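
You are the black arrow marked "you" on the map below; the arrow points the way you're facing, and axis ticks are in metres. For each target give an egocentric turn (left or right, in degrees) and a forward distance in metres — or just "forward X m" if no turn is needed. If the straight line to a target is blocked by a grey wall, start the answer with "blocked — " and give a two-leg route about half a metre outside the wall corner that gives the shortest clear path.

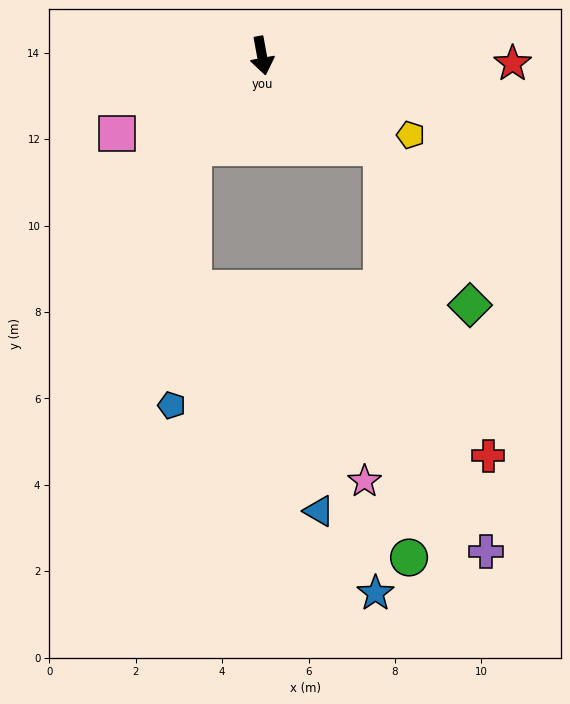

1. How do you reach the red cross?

blocked — turn left 42°, forward 3.5 m, then turn right 33°, forward 7.6 m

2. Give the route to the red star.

turn left 78°, forward 5.8 m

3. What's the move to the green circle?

blocked — turn left 42°, forward 3.5 m, then turn right 48°, forward 9.5 m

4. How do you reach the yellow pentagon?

turn left 52°, forward 3.9 m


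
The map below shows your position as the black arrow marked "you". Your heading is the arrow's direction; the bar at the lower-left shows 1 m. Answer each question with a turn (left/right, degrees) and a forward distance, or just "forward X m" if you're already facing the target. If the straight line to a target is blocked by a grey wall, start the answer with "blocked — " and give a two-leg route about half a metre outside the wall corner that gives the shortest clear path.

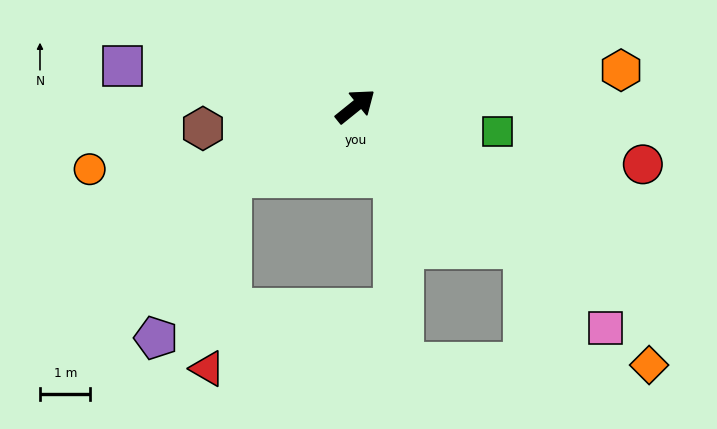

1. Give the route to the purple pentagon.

blocked — turn left 170°, forward 2.8 m, then turn left 36°, forward 3.5 m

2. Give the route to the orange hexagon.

turn right 31°, forward 5.3 m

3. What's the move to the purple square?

turn left 131°, forward 4.7 m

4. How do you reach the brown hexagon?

turn left 149°, forward 3.1 m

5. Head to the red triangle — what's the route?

blocked — turn left 170°, forward 2.8 m, then turn left 54°, forward 3.8 m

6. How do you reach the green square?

turn right 49°, forward 2.9 m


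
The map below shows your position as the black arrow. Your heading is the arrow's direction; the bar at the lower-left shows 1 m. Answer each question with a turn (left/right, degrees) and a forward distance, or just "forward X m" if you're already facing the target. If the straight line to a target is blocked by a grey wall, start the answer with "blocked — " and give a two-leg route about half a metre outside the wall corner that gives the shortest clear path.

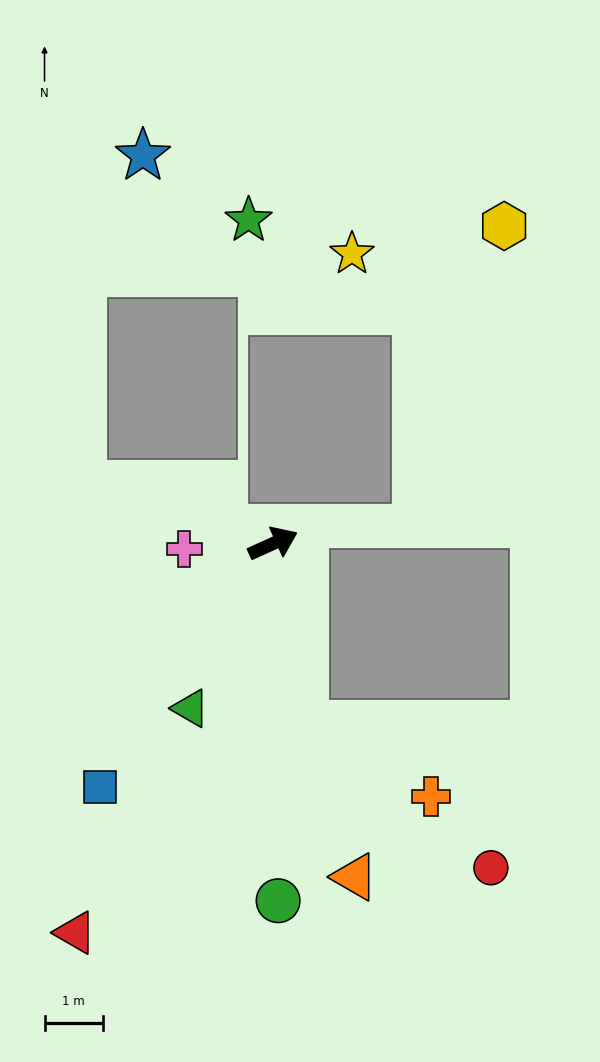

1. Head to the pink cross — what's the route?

turn left 159°, forward 1.5 m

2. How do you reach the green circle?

turn right 113°, forward 6.1 m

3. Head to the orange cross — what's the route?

blocked — turn right 105°, forward 3.2 m, then turn left 52°, forward 2.5 m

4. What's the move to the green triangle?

turn right 141°, forward 3.1 m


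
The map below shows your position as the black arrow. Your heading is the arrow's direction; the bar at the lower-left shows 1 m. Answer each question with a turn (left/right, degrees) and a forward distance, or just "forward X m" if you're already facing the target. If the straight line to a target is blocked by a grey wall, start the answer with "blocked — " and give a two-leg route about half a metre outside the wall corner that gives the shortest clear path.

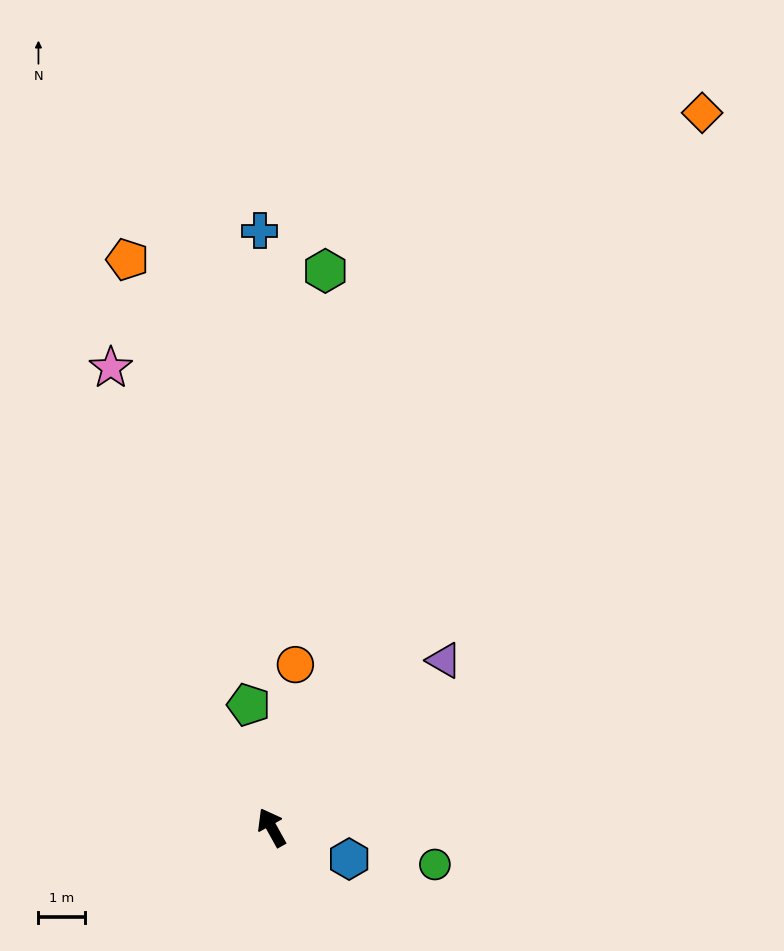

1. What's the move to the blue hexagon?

turn right 141°, forward 1.8 m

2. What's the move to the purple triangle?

turn right 75°, forward 5.1 m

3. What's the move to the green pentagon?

turn right 18°, forward 2.7 m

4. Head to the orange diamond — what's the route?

turn right 60°, forward 17.9 m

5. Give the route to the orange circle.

turn right 37°, forward 3.5 m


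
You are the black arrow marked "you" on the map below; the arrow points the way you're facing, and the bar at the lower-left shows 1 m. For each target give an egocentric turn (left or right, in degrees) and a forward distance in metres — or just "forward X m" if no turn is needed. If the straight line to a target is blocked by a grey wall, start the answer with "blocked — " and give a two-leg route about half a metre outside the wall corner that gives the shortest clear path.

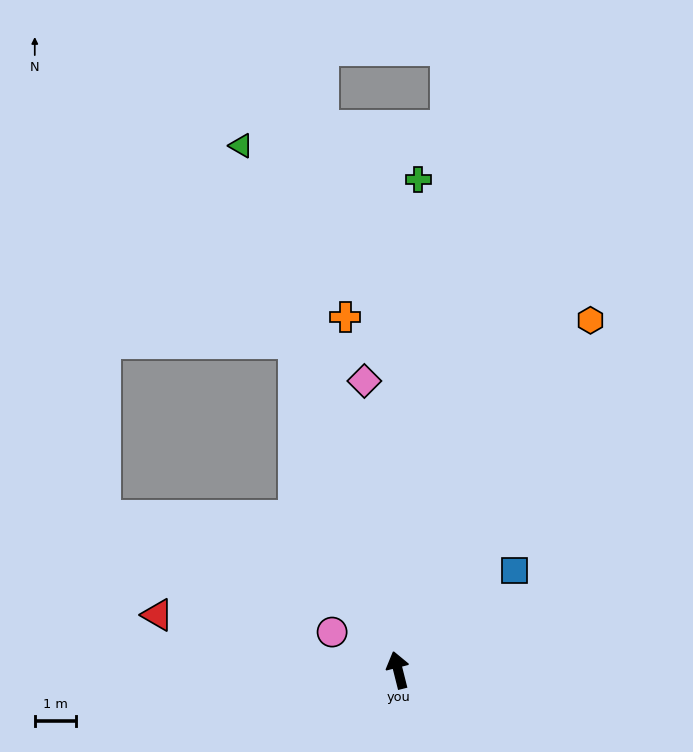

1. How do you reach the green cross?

turn right 16°, forward 12.0 m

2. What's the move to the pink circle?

turn left 46°, forward 1.9 m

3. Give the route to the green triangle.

turn left 3°, forward 13.4 m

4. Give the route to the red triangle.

turn left 63°, forward 6.0 m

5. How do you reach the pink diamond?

turn right 7°, forward 7.1 m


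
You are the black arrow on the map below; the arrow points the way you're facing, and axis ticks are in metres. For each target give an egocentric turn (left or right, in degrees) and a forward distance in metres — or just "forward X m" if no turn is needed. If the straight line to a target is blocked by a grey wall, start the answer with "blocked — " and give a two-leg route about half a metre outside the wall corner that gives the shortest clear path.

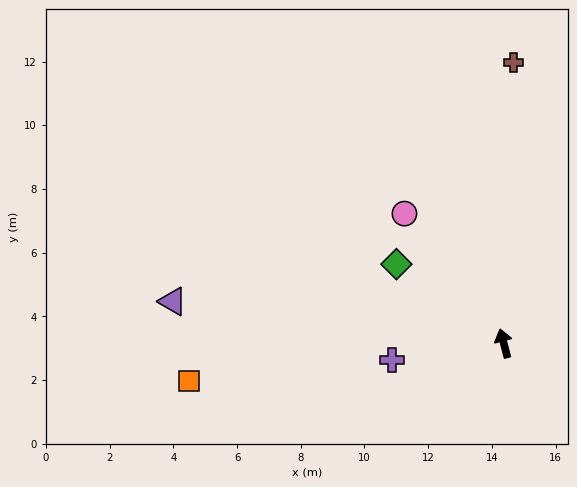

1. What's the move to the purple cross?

turn left 84°, forward 3.5 m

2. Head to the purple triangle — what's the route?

turn left 68°, forward 10.5 m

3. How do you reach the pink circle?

turn left 23°, forward 5.1 m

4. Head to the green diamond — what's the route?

turn left 39°, forward 4.2 m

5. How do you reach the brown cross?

turn right 17°, forward 8.8 m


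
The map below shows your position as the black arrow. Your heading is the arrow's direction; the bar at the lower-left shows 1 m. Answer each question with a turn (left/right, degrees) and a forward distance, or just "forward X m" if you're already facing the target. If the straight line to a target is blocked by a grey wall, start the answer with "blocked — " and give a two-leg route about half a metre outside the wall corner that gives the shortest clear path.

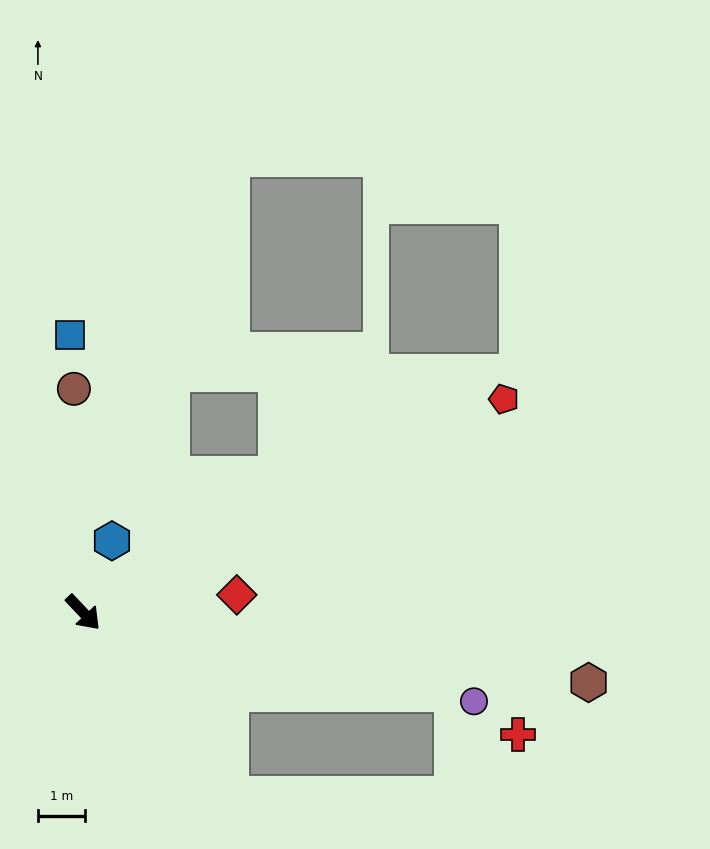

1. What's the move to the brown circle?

turn left 139°, forward 4.7 m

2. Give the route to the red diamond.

turn left 53°, forward 3.3 m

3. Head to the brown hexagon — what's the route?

turn left 39°, forward 10.8 m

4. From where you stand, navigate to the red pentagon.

turn left 74°, forward 10.0 m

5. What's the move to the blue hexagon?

turn left 115°, forward 1.6 m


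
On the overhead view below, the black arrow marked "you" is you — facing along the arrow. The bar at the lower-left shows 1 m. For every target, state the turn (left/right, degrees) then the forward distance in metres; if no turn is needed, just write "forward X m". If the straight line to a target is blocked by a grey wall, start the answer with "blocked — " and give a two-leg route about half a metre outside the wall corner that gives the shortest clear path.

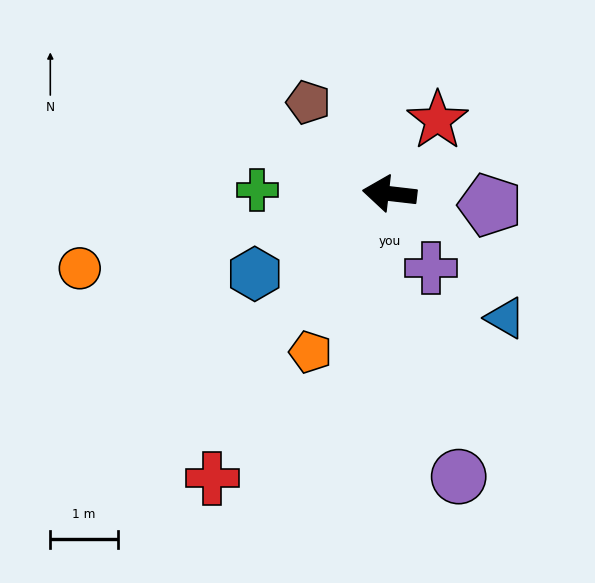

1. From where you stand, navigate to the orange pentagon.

turn left 70°, forward 2.6 m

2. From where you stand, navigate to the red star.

turn right 117°, forward 1.3 m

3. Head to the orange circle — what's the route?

turn left 20°, forward 4.7 m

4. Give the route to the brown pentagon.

turn right 42°, forward 1.8 m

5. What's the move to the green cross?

turn left 5°, forward 2.0 m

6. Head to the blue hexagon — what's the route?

turn left 37°, forward 2.3 m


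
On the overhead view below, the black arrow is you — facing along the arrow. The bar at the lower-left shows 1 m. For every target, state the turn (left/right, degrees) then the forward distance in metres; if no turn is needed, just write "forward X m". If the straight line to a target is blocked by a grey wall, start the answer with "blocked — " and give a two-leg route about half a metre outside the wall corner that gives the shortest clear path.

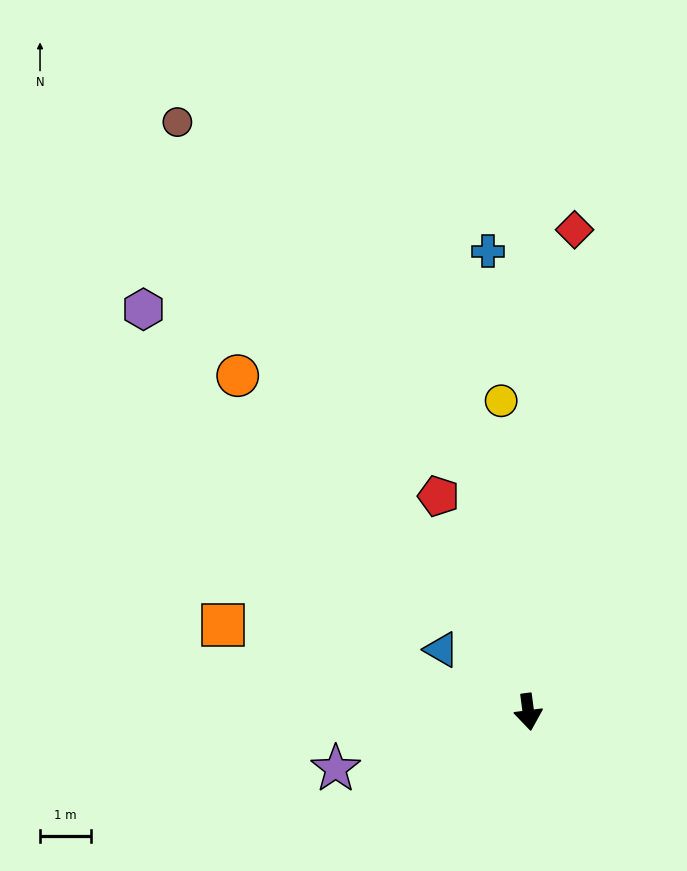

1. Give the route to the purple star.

turn right 81°, forward 3.9 m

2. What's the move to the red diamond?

turn left 167°, forward 9.5 m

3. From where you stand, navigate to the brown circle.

turn right 157°, forward 13.4 m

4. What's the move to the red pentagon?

turn right 165°, forward 4.6 m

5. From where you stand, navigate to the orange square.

turn right 113°, forward 6.2 m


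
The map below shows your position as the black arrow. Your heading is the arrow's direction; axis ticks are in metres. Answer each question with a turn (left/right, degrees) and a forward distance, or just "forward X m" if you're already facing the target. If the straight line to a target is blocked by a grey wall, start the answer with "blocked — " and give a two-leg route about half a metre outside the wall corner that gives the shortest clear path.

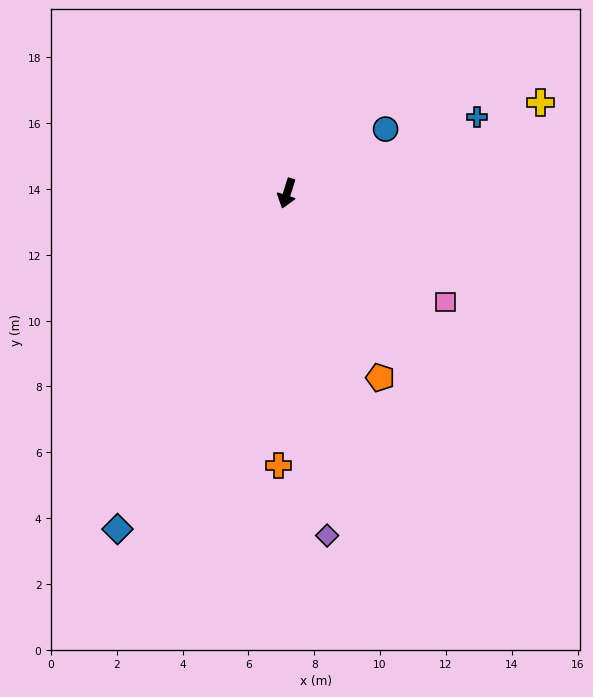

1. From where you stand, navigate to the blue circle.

turn left 141°, forward 3.6 m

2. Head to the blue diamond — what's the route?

turn right 9°, forward 11.4 m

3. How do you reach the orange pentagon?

turn left 44°, forward 6.3 m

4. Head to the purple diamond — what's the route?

turn left 24°, forward 10.5 m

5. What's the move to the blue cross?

turn left 129°, forward 6.2 m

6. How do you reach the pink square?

turn left 73°, forward 5.8 m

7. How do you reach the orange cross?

turn left 16°, forward 8.3 m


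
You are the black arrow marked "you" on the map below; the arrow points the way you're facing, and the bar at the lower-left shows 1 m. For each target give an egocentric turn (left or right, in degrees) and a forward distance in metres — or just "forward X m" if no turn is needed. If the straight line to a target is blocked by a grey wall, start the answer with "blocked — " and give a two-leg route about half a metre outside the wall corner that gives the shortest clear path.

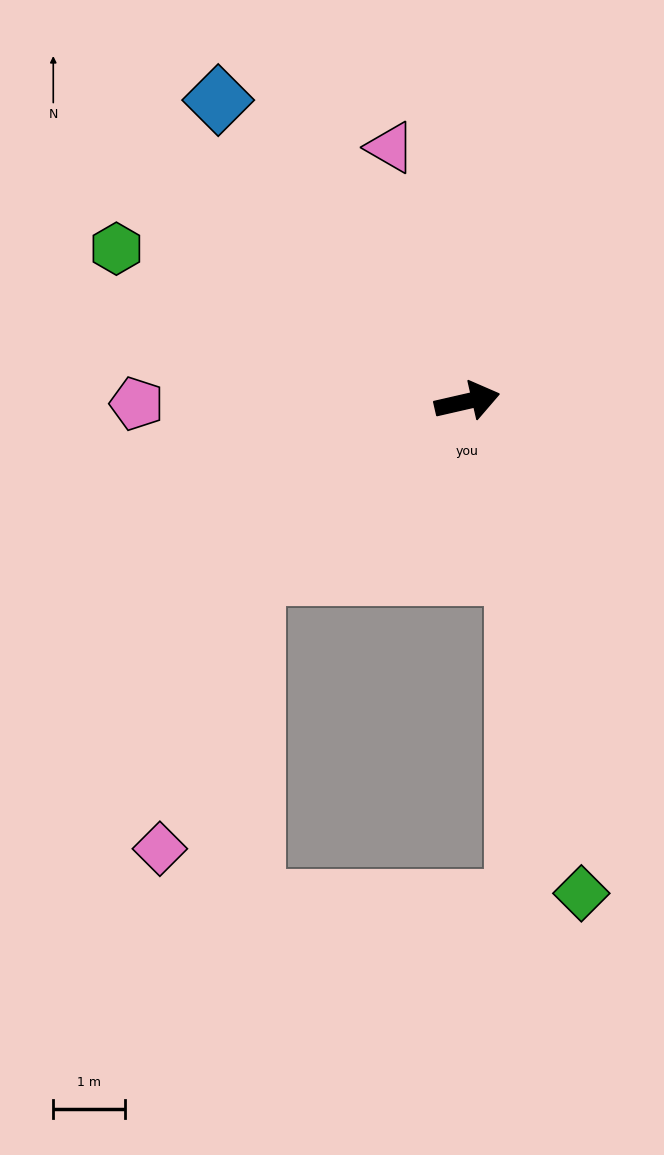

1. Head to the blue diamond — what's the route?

turn left 117°, forward 5.4 m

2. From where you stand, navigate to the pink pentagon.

turn left 168°, forward 4.6 m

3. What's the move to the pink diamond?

blocked — turn right 154°, forward 3.8 m, then turn left 32°, forward 4.0 m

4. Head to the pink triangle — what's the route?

turn left 94°, forward 3.7 m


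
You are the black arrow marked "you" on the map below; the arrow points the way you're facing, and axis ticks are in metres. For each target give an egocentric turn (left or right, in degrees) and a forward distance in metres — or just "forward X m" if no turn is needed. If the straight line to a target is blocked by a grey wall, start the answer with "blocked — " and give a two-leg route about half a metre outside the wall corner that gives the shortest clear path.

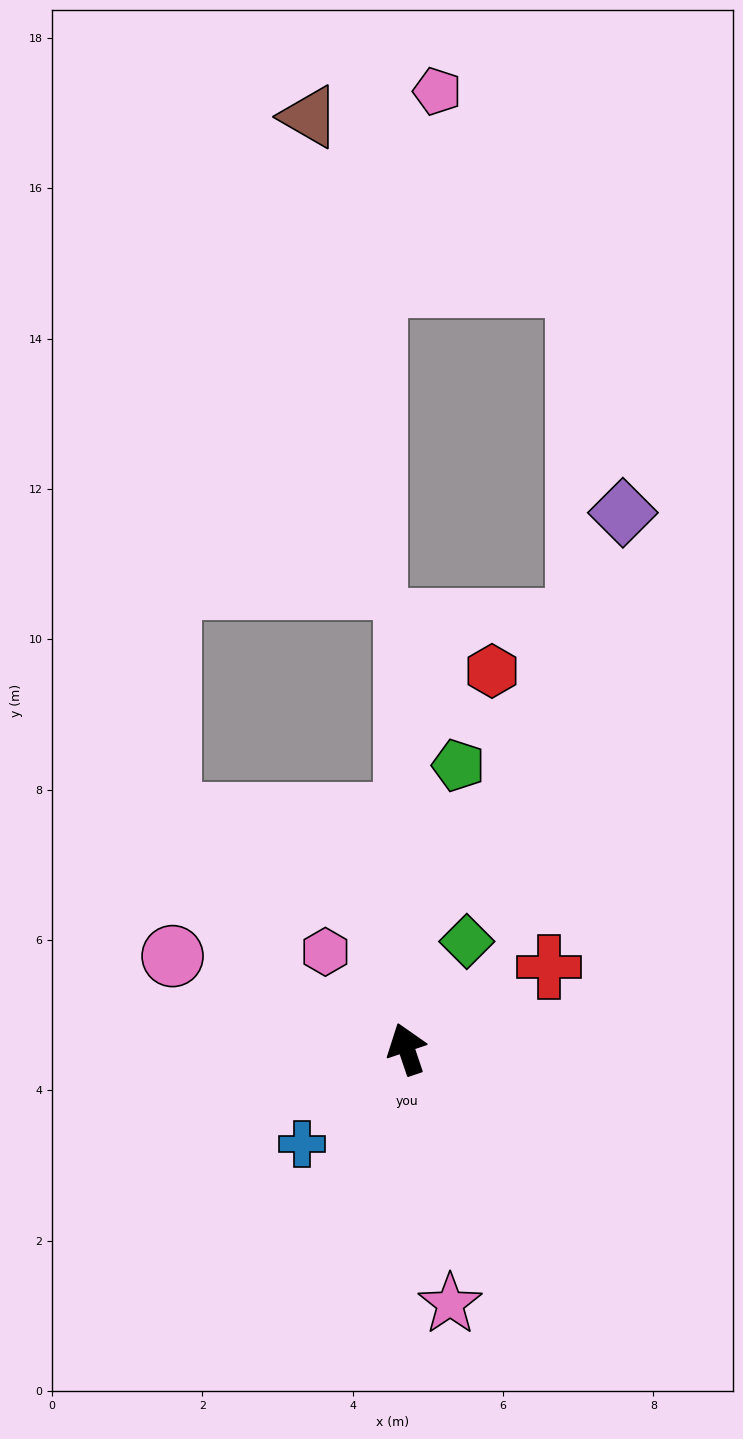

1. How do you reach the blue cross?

turn left 114°, forward 1.9 m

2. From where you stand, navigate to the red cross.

turn right 79°, forward 2.2 m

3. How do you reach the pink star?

turn left 171°, forward 3.4 m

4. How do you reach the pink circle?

turn left 50°, forward 3.3 m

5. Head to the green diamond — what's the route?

turn right 48°, forward 1.6 m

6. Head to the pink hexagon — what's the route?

turn left 21°, forward 1.7 m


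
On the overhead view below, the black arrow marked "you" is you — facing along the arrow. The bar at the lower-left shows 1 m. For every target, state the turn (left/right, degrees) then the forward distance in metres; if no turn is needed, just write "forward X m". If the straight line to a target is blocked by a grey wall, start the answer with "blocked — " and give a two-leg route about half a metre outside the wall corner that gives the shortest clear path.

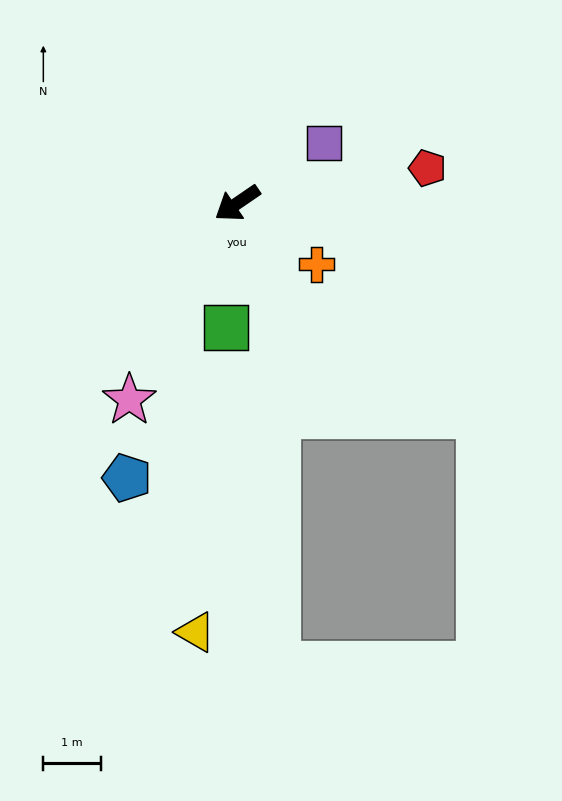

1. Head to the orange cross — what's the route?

turn left 108°, forward 1.7 m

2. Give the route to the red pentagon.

turn left 156°, forward 3.4 m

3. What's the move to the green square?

turn left 50°, forward 2.2 m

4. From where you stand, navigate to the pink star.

turn left 27°, forward 3.9 m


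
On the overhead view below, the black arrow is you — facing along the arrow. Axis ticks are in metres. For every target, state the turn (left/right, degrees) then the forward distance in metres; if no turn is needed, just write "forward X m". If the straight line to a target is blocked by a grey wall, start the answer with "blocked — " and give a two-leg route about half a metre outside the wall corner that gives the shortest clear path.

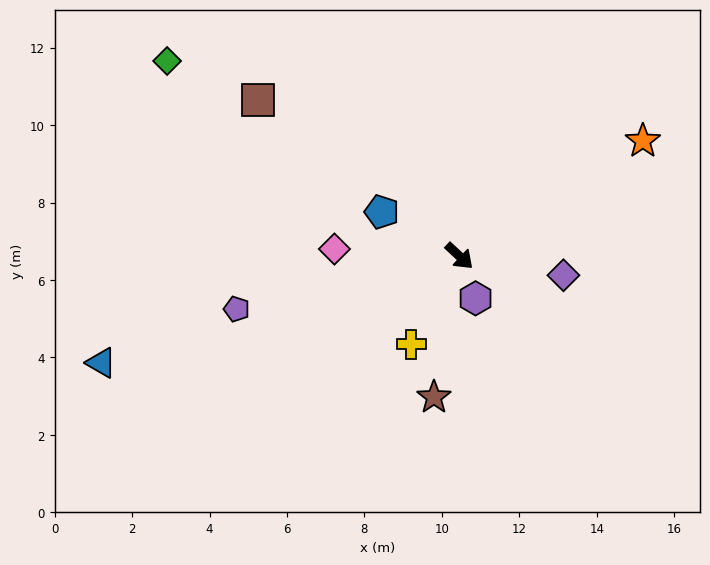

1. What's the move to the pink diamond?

turn right 140°, forward 3.2 m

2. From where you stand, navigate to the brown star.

turn right 57°, forward 3.7 m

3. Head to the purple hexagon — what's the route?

turn right 26°, forward 1.2 m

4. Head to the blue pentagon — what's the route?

turn right 167°, forward 2.3 m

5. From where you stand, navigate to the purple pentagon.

turn right 124°, forward 5.9 m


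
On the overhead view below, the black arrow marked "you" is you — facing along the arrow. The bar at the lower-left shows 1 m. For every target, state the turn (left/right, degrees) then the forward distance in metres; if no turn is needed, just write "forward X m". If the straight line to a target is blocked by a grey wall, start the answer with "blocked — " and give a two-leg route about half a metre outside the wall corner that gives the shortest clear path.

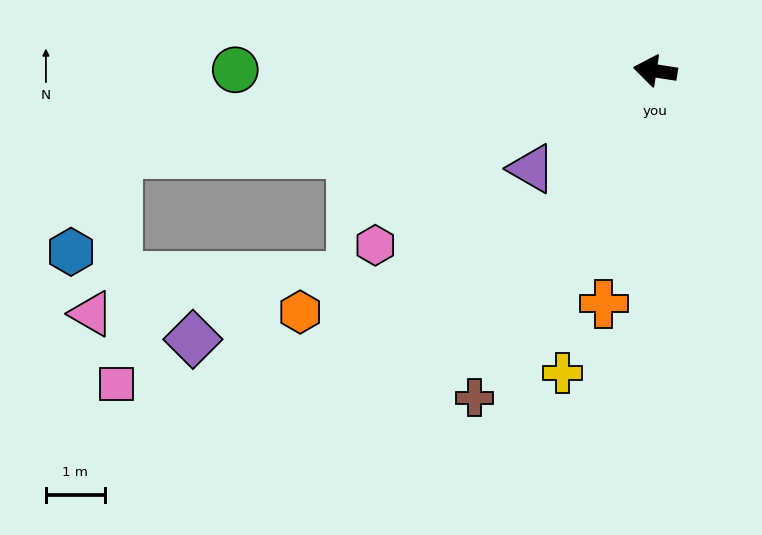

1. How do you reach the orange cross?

turn left 86°, forward 4.1 m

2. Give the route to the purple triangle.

turn left 47°, forward 2.7 m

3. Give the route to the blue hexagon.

blocked — turn left 18°, forward 9.3 m, then turn left 55°, forward 1.8 m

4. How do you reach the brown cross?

turn left 70°, forward 6.4 m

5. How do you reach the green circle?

turn left 9°, forward 7.2 m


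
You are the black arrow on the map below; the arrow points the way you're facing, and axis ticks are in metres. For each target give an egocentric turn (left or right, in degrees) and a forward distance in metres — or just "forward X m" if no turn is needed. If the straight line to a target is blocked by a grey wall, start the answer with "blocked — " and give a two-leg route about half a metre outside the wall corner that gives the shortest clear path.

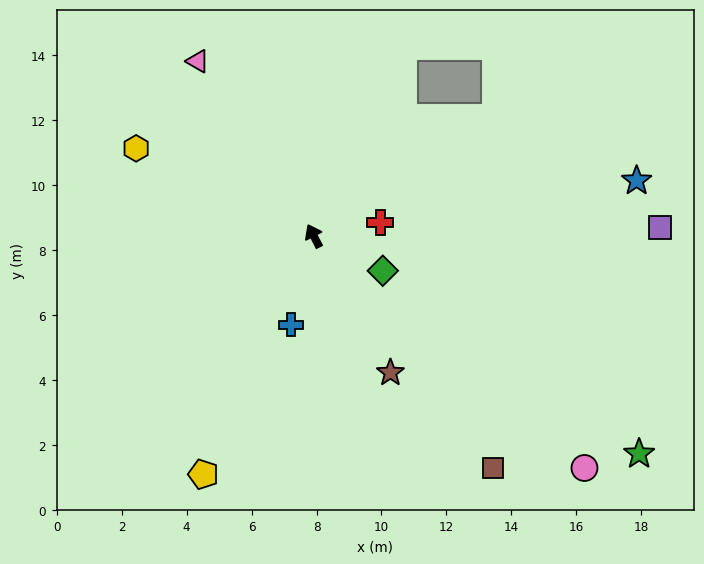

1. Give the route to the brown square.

turn right 169°, forward 9.0 m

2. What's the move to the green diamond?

turn right 144°, forward 2.4 m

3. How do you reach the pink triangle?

turn left 7°, forward 6.5 m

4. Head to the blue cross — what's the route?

turn left 139°, forward 2.8 m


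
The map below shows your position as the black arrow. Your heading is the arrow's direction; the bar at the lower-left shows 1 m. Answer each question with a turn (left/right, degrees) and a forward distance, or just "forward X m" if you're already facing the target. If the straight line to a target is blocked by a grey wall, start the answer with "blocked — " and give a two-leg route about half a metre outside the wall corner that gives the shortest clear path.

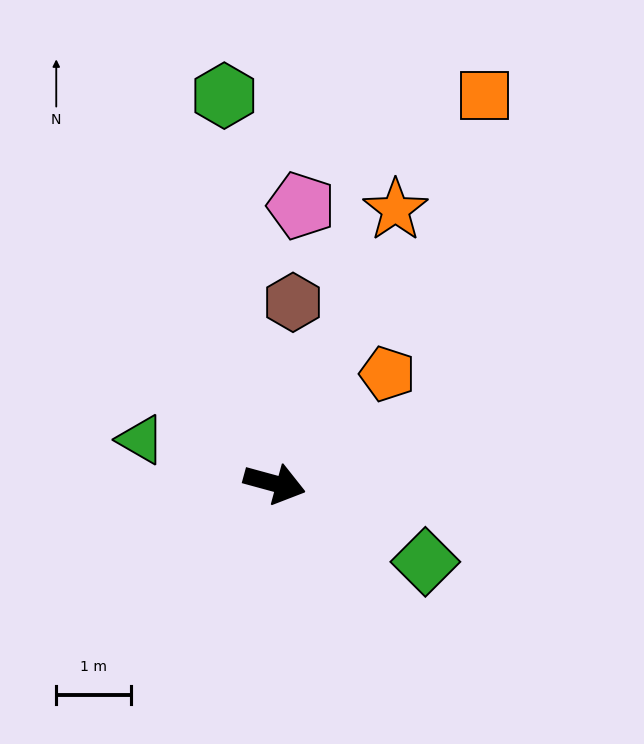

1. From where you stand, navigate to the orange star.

turn left 81°, forward 4.0 m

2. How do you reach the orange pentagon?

turn left 59°, forward 2.1 m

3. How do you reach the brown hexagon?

turn left 99°, forward 2.4 m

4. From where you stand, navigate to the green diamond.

turn right 12°, forward 2.3 m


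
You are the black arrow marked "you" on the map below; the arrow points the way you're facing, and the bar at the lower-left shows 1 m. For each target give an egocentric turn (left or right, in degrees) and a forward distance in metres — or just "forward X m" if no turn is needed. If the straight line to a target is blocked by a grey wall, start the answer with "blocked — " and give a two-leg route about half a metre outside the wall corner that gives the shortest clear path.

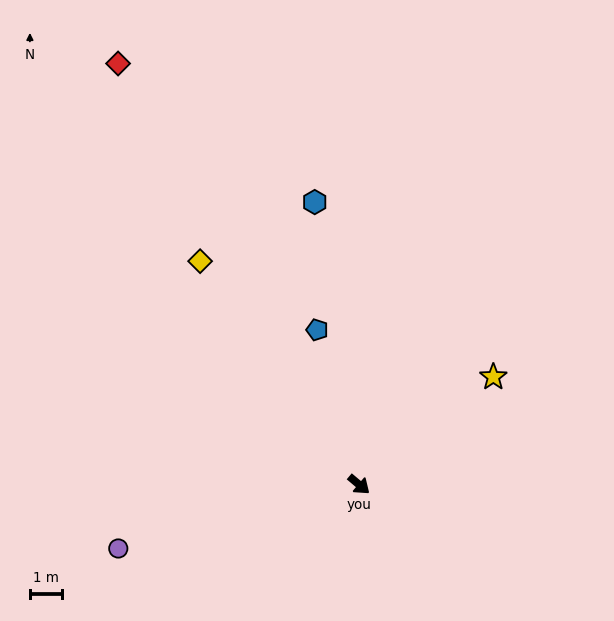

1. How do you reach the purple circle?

turn right 125°, forward 7.8 m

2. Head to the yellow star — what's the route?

turn left 79°, forward 5.4 m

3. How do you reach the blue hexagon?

turn left 139°, forward 9.0 m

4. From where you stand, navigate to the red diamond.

turn left 160°, forward 15.3 m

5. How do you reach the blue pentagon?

turn left 145°, forward 5.0 m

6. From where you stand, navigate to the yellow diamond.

turn left 166°, forward 8.6 m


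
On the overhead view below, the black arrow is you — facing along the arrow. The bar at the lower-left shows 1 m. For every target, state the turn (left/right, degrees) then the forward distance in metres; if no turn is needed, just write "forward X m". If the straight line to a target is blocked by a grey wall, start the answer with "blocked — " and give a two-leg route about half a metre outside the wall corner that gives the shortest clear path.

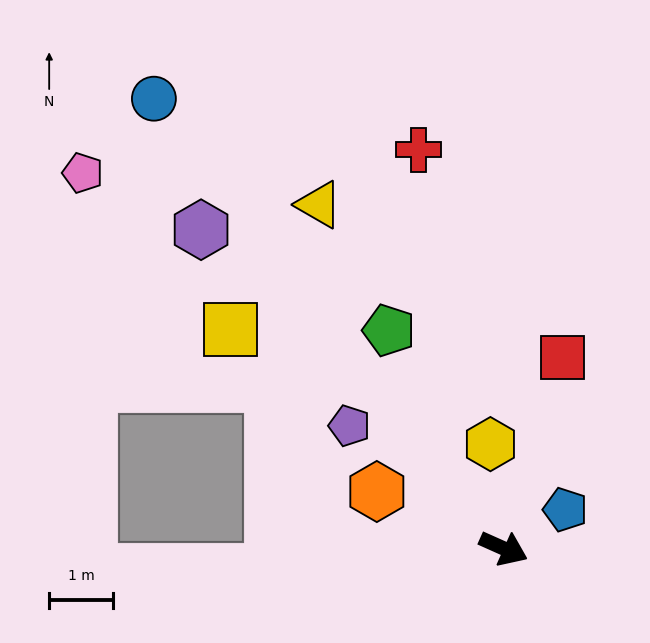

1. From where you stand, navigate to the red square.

turn left 97°, forward 3.2 m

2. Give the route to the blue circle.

turn left 152°, forward 9.0 m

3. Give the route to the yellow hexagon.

turn left 121°, forward 1.7 m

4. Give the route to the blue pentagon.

turn left 56°, forward 1.1 m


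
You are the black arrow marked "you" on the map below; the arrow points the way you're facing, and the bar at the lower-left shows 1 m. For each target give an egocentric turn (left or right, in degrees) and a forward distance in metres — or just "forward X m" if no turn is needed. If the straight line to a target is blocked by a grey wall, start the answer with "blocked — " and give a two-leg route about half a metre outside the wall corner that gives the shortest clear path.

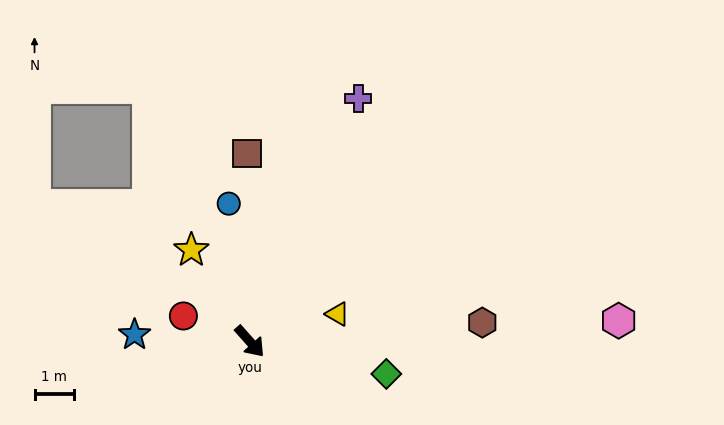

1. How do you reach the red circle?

turn right 153°, forward 1.8 m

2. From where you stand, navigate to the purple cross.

turn left 114°, forward 6.7 m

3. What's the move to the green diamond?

turn left 35°, forward 3.6 m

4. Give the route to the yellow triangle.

turn left 66°, forward 2.3 m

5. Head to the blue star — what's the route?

turn right 135°, forward 2.9 m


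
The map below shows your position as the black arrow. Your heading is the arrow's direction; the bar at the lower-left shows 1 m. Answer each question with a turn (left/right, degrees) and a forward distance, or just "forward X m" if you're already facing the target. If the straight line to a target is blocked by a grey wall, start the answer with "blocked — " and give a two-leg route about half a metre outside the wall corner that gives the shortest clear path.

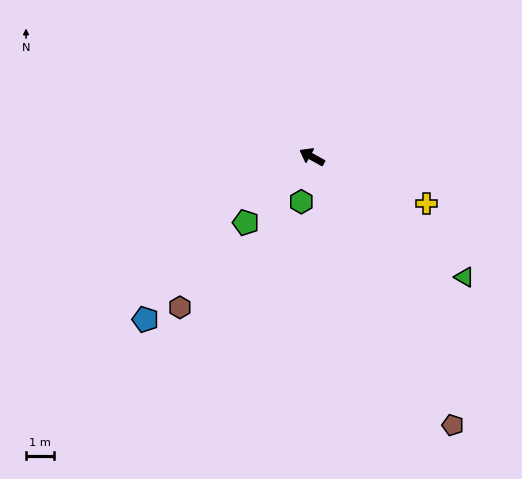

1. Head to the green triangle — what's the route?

turn left 171°, forward 6.9 m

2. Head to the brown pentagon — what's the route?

turn left 147°, forward 10.8 m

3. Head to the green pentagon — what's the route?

turn left 74°, forward 3.3 m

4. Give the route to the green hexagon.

turn left 105°, forward 1.6 m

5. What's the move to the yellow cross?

turn right 173°, forward 4.4 m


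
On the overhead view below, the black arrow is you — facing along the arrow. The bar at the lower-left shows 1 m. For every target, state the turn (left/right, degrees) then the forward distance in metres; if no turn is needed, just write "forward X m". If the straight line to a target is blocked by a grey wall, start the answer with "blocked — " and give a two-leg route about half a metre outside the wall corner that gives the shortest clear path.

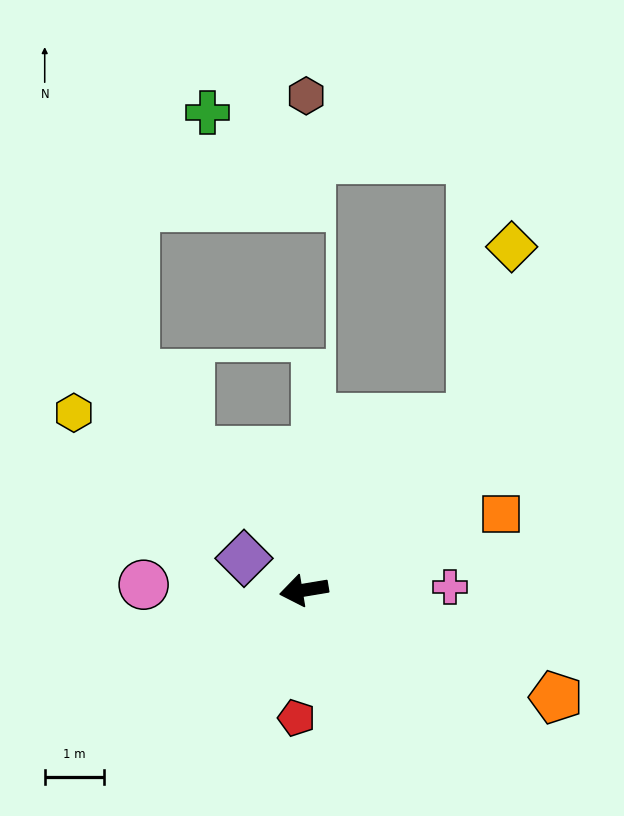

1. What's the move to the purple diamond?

turn right 37°, forward 1.2 m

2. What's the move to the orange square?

turn right 168°, forward 3.6 m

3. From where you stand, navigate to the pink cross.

turn left 172°, forward 2.5 m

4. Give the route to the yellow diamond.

blocked — turn right 144°, forward 4.1 m, then turn left 31°, forward 3.0 m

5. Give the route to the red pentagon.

turn left 77°, forward 2.2 m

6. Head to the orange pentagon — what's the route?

turn left 148°, forward 4.6 m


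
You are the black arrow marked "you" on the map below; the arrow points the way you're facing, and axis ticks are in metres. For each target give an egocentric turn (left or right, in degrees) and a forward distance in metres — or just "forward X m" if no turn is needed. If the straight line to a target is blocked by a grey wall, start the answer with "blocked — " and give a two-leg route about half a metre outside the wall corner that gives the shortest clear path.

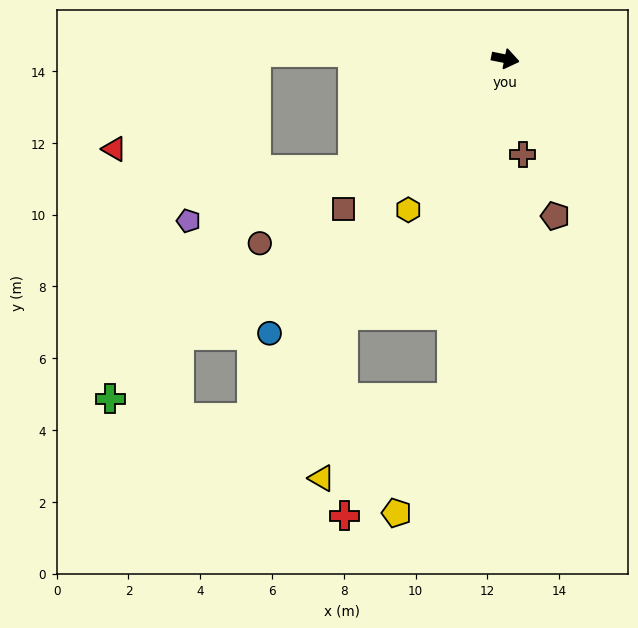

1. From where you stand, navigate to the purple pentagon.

blocked — turn right 132°, forward 5.3 m, then turn right 20°, forward 4.8 m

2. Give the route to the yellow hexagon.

turn right 111°, forward 5.0 m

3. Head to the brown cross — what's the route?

turn right 68°, forward 2.7 m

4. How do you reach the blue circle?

turn right 119°, forward 10.1 m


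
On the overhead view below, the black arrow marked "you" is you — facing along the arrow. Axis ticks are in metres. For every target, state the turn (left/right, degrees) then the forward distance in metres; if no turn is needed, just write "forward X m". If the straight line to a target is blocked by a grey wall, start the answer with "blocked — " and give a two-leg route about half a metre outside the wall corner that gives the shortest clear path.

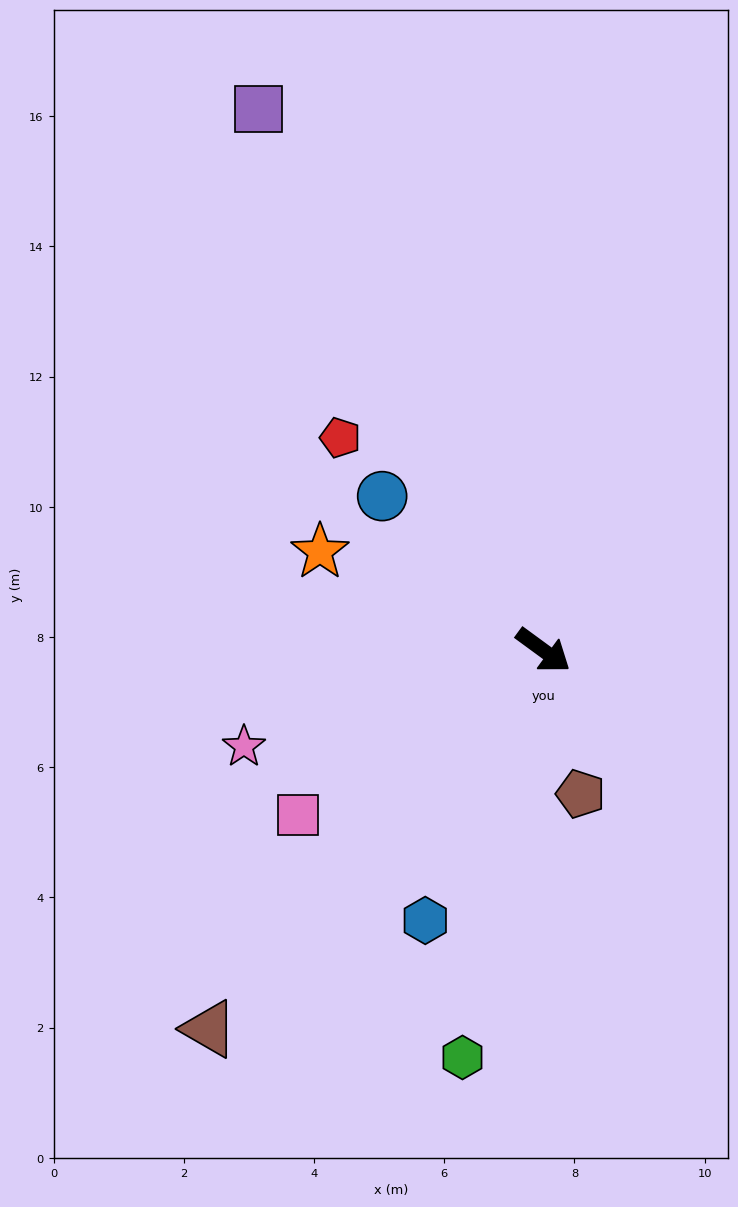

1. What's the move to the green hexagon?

turn right 65°, forward 6.4 m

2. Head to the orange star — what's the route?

turn right 168°, forward 3.8 m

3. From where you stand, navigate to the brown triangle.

turn right 95°, forward 7.8 m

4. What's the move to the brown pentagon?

turn right 39°, forward 2.3 m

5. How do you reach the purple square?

turn left 154°, forward 9.4 m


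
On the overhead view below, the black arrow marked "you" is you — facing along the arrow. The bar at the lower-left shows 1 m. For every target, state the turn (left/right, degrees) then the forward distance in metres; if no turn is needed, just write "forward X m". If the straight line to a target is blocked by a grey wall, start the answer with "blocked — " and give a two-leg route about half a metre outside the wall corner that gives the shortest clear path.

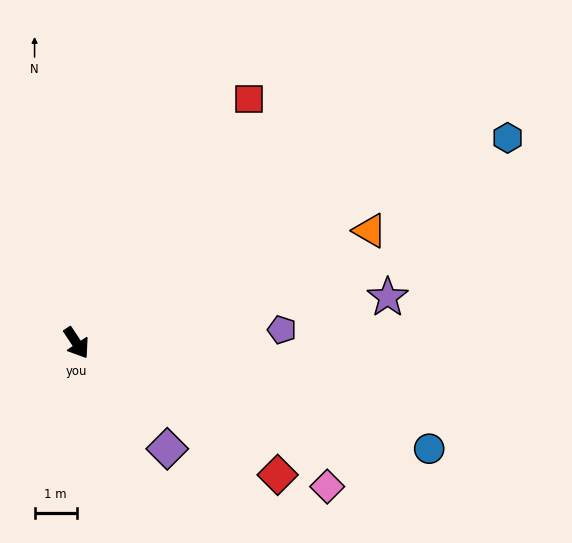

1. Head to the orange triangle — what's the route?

turn left 77°, forward 7.4 m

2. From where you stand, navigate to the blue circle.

turn left 40°, forward 8.7 m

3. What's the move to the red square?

turn left 111°, forward 7.1 m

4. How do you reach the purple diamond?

turn left 7°, forward 3.3 m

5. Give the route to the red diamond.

turn left 23°, forward 5.7 m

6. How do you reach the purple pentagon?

turn left 60°, forward 4.9 m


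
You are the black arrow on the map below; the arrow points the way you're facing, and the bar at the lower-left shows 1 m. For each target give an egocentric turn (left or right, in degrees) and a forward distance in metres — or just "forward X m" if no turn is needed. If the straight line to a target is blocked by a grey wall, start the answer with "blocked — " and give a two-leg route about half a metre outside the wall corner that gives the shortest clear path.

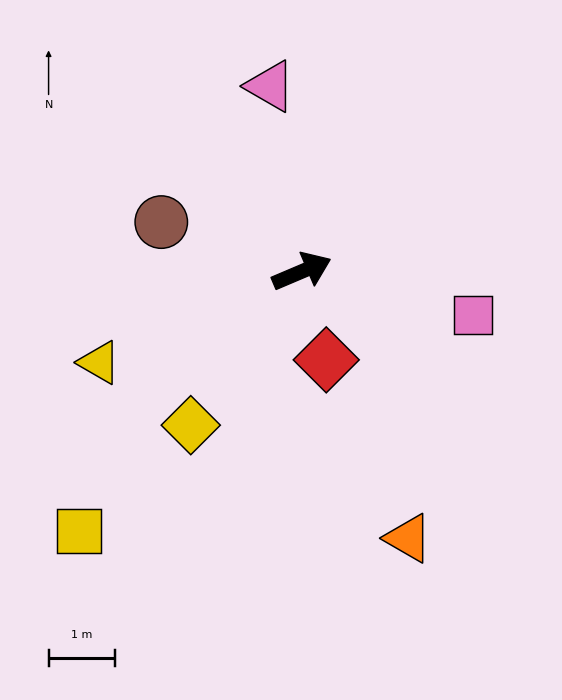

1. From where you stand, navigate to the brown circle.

turn left 138°, forward 2.3 m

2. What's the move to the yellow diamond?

turn right 149°, forward 2.9 m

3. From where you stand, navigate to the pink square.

turn right 37°, forward 2.7 m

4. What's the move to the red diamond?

turn right 98°, forward 1.4 m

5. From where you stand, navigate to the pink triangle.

turn left 77°, forward 2.8 m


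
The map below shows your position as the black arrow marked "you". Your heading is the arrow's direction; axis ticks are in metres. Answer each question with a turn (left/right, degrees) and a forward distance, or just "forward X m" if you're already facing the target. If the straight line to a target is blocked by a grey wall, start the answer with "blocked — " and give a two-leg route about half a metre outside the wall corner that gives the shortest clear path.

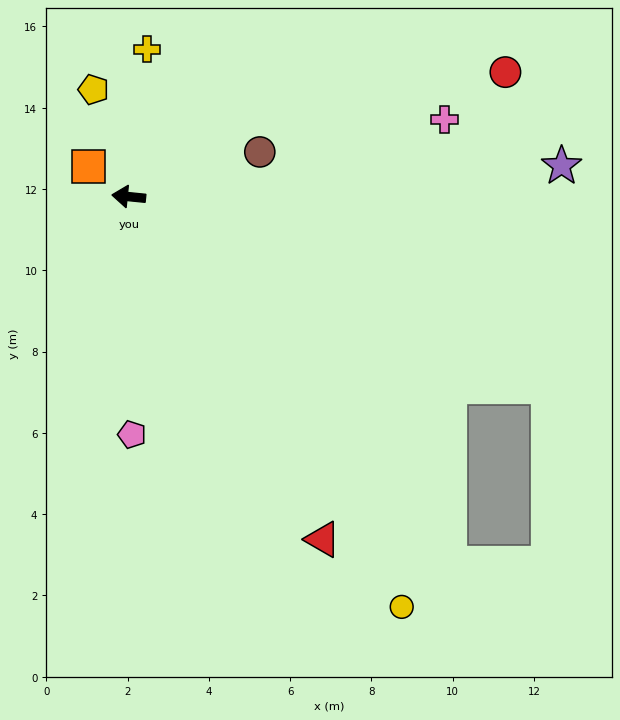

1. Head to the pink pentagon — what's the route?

turn left 96°, forward 5.9 m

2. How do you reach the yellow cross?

turn right 91°, forward 3.7 m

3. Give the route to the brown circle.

turn right 155°, forward 3.4 m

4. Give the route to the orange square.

turn right 31°, forward 1.2 m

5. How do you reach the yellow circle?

turn left 129°, forward 12.1 m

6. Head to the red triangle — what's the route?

turn left 125°, forward 9.7 m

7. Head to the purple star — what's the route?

turn right 170°, forward 10.7 m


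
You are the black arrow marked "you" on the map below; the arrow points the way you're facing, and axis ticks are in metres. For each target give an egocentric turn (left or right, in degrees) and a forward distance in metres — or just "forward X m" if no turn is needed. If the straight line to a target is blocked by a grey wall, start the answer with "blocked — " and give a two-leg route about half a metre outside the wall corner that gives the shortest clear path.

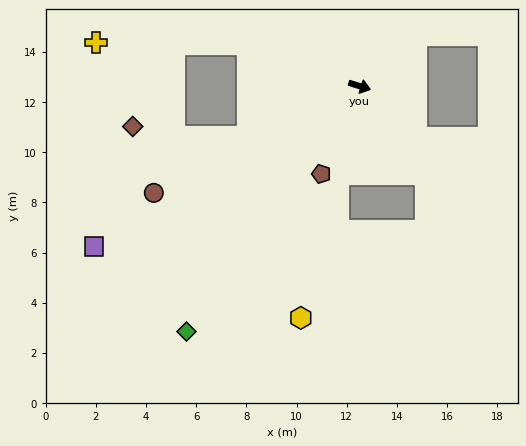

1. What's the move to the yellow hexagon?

turn right 87°, forward 9.5 m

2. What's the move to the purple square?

turn right 131°, forward 12.4 m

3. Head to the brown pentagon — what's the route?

turn right 96°, forward 3.8 m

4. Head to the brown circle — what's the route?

turn right 135°, forward 9.2 m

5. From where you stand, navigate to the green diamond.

turn right 108°, forward 12.0 m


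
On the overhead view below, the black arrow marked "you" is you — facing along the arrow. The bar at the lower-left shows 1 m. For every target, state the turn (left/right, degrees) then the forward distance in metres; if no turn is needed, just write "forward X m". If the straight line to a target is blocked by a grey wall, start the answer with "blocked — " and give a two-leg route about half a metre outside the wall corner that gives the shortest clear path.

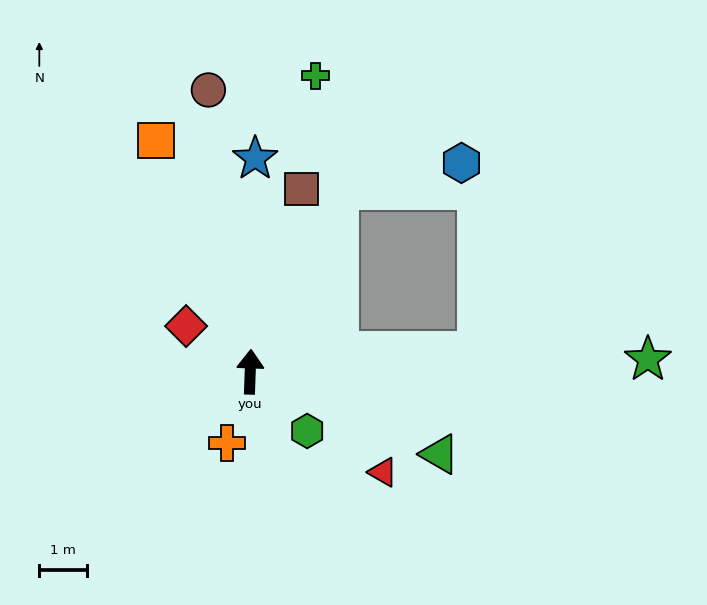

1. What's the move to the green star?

turn right 86°, forward 8.3 m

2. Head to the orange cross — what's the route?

turn left 164°, forward 1.6 m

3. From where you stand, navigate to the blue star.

forward 4.5 m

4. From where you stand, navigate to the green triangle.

turn right 111°, forward 4.3 m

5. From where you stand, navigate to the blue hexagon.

blocked — turn right 24°, forward 4.2 m, then turn right 52°, forward 2.6 m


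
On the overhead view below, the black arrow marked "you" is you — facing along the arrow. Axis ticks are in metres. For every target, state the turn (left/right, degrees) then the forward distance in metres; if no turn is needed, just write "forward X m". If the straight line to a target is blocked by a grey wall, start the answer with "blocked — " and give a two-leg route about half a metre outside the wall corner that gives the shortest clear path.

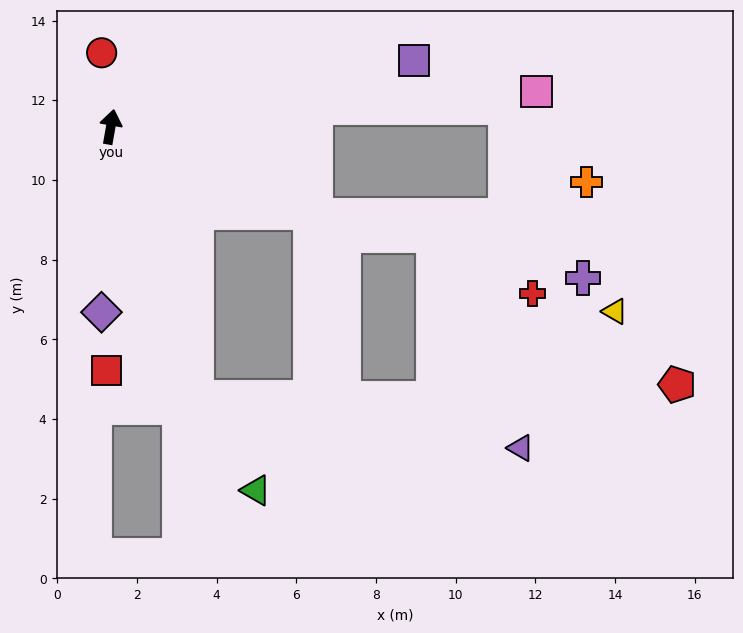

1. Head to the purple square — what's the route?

turn right 68°, forward 7.8 m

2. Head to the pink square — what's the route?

turn right 75°, forward 10.7 m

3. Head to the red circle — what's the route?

turn left 17°, forward 1.9 m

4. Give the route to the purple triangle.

blocked — turn right 152°, forward 7.1 m, then turn left 63°, forward 8.2 m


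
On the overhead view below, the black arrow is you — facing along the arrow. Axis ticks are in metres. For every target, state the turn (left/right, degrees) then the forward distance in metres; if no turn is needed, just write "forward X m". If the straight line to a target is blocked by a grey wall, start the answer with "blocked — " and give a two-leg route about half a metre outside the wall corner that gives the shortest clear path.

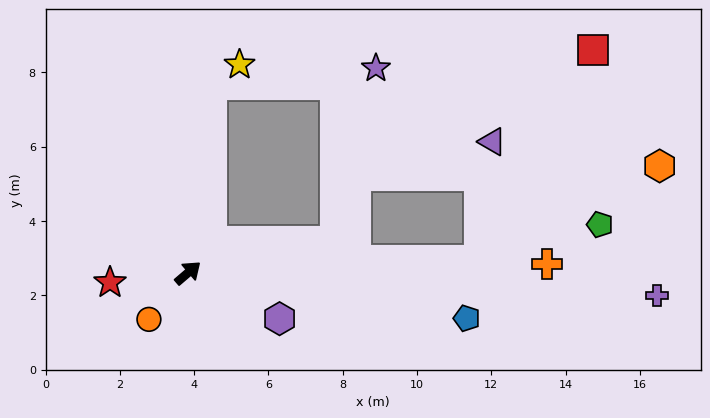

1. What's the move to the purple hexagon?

turn right 67°, forward 2.8 m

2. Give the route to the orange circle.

turn right 171°, forward 1.6 m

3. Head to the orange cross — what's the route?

turn right 39°, forward 9.7 m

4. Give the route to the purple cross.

turn right 43°, forward 12.6 m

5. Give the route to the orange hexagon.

blocked — turn right 38°, forward 7.9 m, then turn left 25°, forward 5.5 m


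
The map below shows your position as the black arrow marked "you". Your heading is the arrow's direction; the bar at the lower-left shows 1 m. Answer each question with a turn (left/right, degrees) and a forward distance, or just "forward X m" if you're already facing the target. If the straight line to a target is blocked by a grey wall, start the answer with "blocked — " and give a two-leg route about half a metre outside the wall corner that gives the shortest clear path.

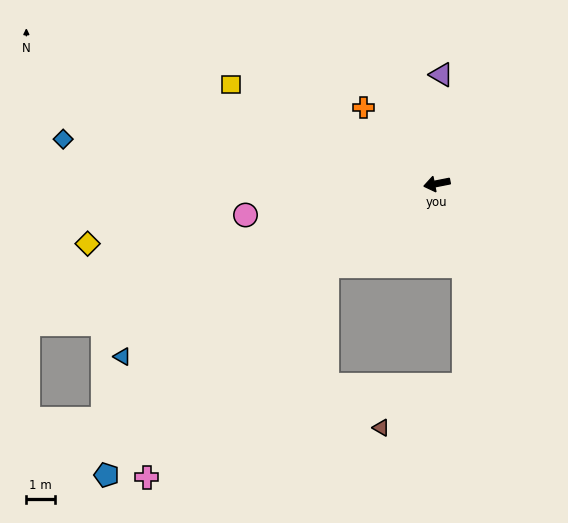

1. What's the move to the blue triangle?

turn left 18°, forward 12.7 m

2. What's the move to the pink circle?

forward 6.9 m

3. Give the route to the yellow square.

turn right 37°, forward 8.1 m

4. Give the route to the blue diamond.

turn right 18°, forward 13.3 m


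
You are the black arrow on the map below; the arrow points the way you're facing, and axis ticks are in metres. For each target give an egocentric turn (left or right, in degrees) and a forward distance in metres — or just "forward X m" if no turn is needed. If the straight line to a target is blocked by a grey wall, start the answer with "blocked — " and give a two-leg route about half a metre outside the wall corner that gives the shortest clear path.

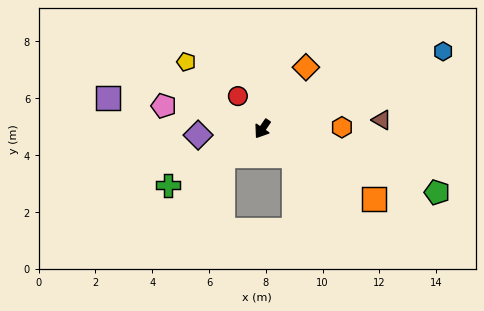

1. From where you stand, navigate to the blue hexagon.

turn left 147°, forward 6.9 m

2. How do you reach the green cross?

turn right 25°, forward 3.9 m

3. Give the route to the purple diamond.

turn right 50°, forward 2.3 m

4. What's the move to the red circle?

turn right 109°, forward 1.4 m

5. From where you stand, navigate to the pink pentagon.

turn right 69°, forward 3.6 m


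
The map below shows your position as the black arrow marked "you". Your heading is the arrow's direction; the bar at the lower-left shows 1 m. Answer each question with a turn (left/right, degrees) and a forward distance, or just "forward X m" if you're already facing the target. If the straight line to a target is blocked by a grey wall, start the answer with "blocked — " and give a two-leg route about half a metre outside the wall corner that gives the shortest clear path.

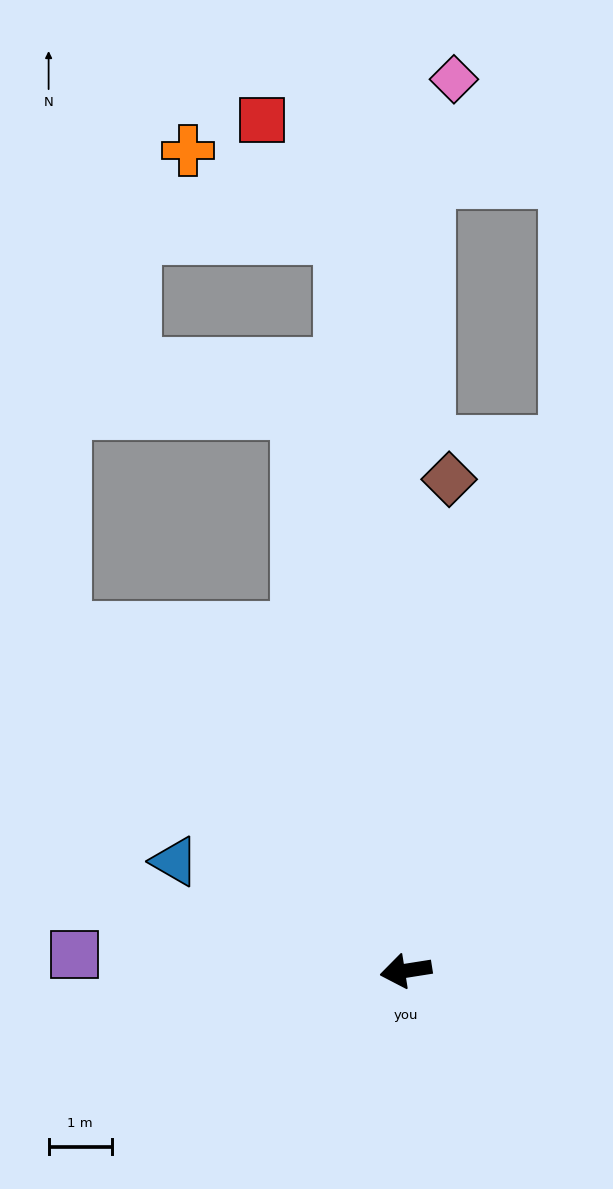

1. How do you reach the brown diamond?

turn right 104°, forward 7.8 m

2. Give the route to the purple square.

turn right 12°, forward 5.2 m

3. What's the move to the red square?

blocked — turn right 94°, forward 11.6 m, then turn left 29°, forward 2.2 m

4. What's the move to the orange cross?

blocked — turn right 94°, forward 11.6 m, then turn left 55°, forward 2.8 m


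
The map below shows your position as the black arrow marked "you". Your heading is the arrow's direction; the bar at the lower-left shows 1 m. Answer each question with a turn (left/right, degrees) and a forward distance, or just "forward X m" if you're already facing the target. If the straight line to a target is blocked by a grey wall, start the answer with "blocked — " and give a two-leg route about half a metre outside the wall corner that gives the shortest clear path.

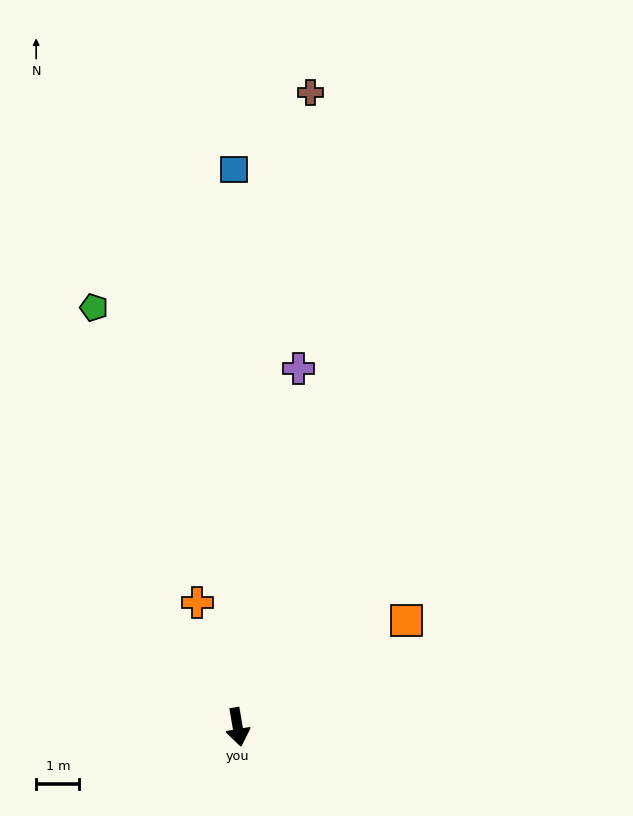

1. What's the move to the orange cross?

turn right 172°, forward 3.0 m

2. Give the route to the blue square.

turn left 171°, forward 12.9 m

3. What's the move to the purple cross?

turn left 161°, forward 8.4 m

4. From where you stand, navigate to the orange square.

turn left 113°, forward 4.6 m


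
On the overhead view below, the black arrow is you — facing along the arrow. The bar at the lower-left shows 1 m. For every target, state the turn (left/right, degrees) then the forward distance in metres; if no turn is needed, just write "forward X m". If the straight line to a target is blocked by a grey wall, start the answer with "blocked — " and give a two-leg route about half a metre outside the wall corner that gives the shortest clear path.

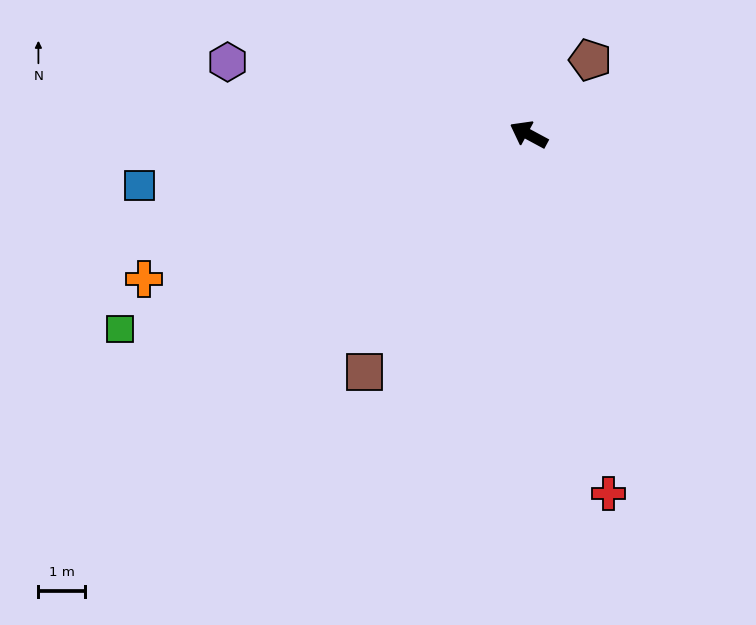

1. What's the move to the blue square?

turn left 36°, forward 8.5 m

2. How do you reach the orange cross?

turn left 49°, forward 8.9 m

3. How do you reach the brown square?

turn left 84°, forward 6.3 m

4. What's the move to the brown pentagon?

turn right 101°, forward 2.1 m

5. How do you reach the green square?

turn left 54°, forward 9.8 m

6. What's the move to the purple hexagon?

turn left 15°, forward 6.7 m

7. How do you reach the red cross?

turn left 131°, forward 8.0 m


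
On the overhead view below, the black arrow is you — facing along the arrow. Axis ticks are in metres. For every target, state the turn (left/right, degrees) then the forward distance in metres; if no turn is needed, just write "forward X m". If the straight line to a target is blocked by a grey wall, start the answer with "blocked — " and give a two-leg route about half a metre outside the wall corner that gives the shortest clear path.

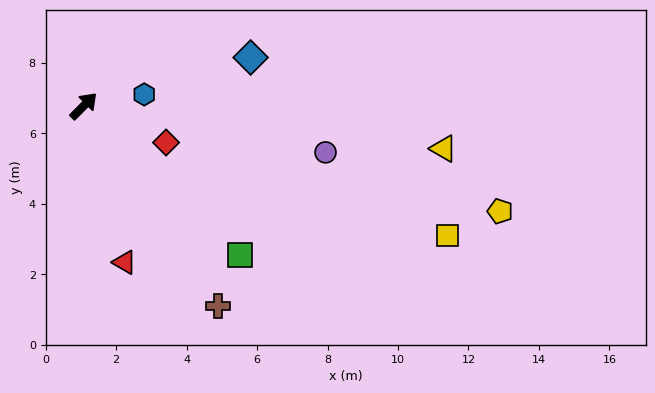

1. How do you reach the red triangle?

turn right 121°, forward 4.6 m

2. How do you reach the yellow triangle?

turn right 52°, forward 10.3 m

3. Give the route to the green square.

turn right 89°, forward 6.1 m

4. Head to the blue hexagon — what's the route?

turn right 34°, forward 1.7 m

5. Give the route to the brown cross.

turn right 101°, forward 6.8 m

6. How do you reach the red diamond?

turn right 69°, forward 2.6 m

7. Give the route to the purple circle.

turn right 56°, forward 7.0 m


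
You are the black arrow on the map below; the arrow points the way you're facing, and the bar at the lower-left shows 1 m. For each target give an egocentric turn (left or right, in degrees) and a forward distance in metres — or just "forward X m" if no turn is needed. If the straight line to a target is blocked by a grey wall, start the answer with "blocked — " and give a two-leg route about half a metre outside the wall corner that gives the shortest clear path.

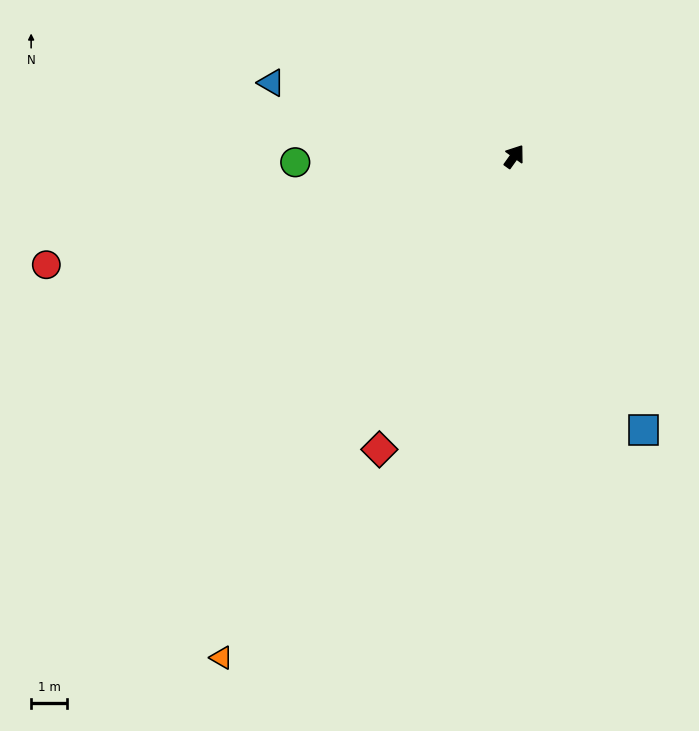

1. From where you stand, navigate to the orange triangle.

turn right 175°, forward 16.1 m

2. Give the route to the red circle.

turn left 139°, forward 13.3 m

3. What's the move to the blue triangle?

turn left 109°, forward 7.0 m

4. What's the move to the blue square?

turn right 119°, forward 8.4 m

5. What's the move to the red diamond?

turn right 169°, forward 9.0 m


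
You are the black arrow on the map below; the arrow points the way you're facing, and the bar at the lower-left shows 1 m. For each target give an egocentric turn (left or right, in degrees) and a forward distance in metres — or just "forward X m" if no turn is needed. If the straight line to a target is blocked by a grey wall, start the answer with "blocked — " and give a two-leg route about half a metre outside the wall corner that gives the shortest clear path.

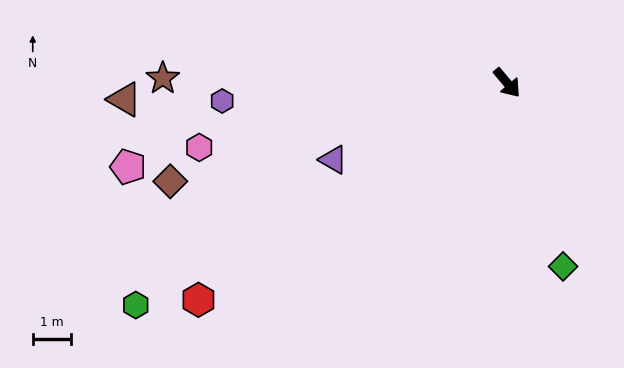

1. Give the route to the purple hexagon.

turn right 126°, forward 7.5 m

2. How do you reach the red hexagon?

turn right 95°, forward 9.9 m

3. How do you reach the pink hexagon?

turn right 118°, forward 8.2 m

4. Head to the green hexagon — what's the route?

turn right 99°, forward 11.3 m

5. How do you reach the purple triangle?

turn right 106°, forward 5.0 m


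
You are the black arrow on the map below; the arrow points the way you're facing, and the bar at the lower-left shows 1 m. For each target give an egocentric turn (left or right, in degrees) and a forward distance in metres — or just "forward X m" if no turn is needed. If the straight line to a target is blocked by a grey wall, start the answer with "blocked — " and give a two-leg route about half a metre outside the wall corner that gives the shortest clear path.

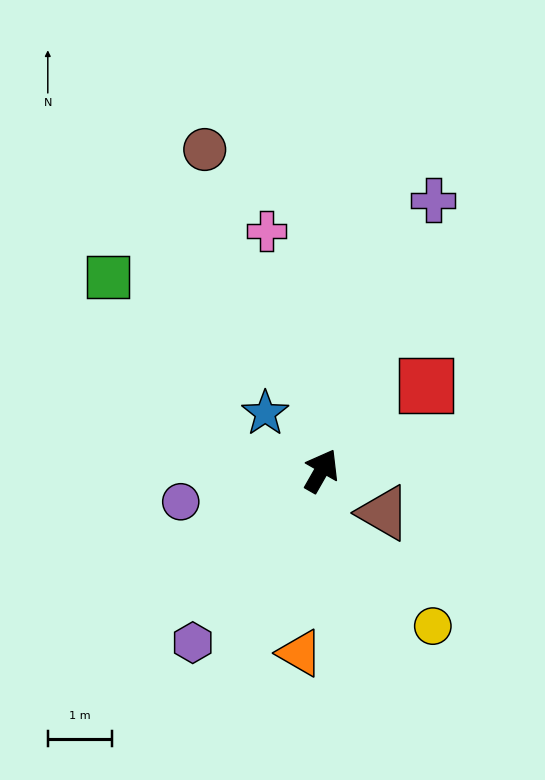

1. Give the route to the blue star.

turn left 74°, forward 1.2 m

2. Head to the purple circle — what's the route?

turn left 132°, forward 2.2 m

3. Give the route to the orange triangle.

turn right 157°, forward 2.8 m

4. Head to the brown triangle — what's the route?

turn right 95°, forward 1.2 m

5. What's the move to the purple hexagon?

turn left 173°, forward 3.3 m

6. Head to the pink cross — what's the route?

turn left 43°, forward 3.8 m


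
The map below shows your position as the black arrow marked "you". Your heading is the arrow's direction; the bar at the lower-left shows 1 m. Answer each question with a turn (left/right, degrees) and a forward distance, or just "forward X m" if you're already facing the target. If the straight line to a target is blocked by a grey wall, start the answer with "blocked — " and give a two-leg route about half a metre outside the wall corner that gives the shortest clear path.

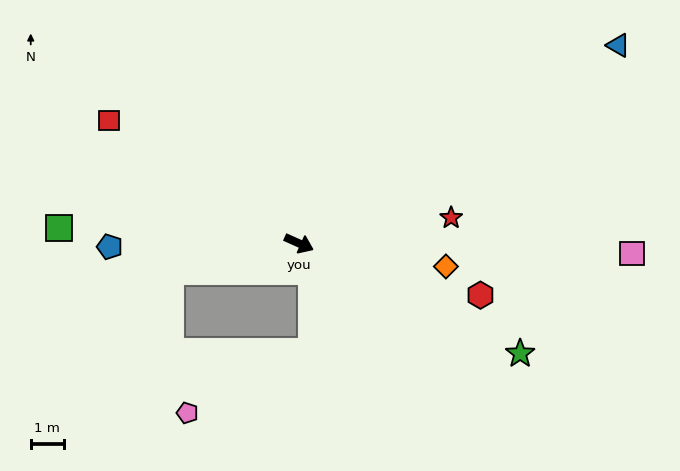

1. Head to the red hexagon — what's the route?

turn left 8°, forward 5.7 m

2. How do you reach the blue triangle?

turn left 56°, forward 11.3 m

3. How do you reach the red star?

turn left 34°, forward 4.6 m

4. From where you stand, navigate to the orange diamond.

turn left 15°, forward 4.5 m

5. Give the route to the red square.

turn left 171°, forward 6.8 m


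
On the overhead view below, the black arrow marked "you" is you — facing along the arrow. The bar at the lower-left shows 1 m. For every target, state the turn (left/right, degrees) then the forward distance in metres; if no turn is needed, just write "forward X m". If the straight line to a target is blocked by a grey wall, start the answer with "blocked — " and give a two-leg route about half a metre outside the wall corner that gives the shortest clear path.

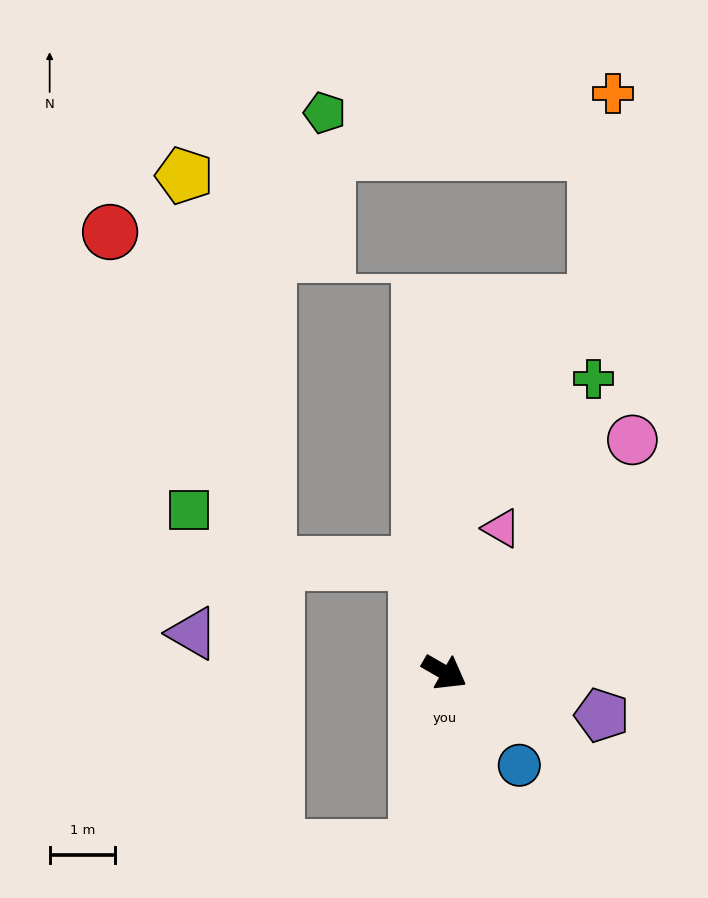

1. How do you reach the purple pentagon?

turn left 15°, forward 2.5 m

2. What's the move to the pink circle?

turn left 81°, forward 4.6 m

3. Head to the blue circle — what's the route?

turn right 21°, forward 1.8 m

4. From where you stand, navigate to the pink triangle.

turn left 98°, forward 2.4 m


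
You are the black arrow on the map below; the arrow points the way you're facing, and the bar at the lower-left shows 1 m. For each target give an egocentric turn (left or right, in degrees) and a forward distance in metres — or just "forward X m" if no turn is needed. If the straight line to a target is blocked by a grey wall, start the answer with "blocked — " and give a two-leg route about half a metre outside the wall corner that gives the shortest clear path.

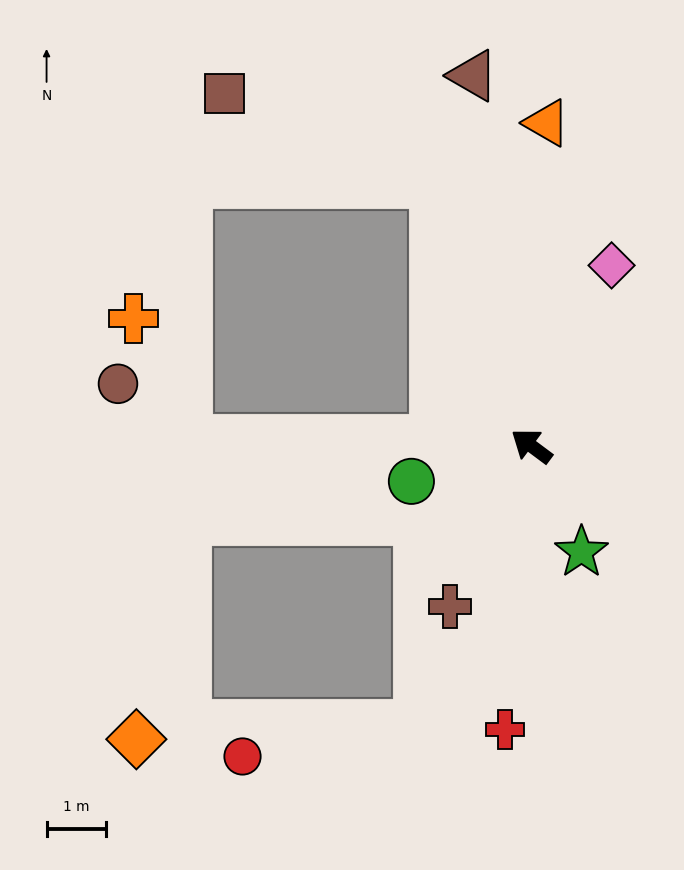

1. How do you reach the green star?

turn left 152°, forward 2.0 m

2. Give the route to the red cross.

turn left 121°, forward 4.8 m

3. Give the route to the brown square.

blocked — turn right 33°, forward 4.7 m, then turn left 46°, forward 3.9 m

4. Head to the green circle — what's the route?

turn left 53°, forward 2.1 m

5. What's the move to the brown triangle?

turn right 44°, forward 6.3 m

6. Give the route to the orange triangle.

turn right 56°, forward 5.5 m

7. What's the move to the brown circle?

blocked — turn left 36°, forward 5.8 m, then turn right 38°, forward 1.5 m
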